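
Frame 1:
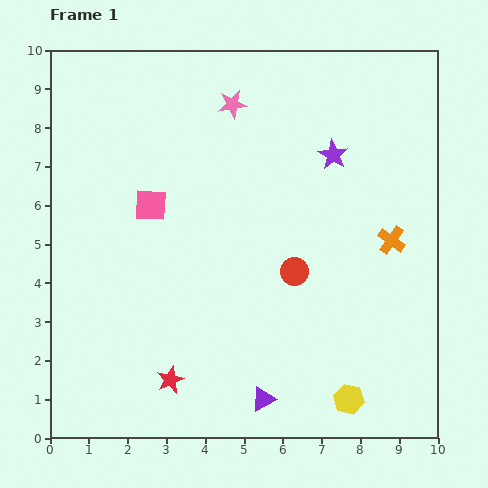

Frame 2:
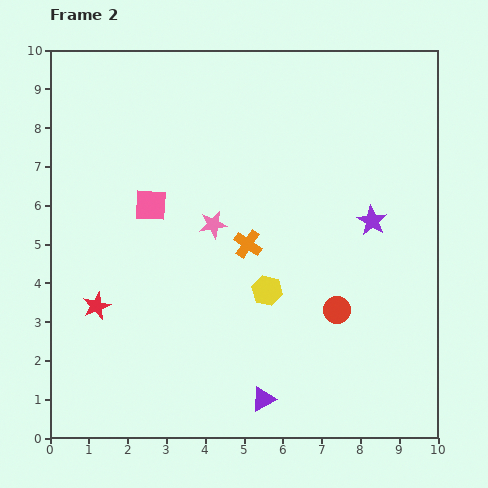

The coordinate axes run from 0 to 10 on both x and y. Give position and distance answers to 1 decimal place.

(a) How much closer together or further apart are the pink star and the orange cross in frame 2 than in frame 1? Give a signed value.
-4.4

Distance in frame 1: 5.4. Distance in frame 2: 1.0.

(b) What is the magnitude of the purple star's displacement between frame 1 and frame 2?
2.0

The purple star moved from (7.3, 7.3) to (8.3, 5.6), a distance of √(1.0² + 1.7²) ≈ 2.0.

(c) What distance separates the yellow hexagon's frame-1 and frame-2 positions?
3.5

The yellow hexagon moved from (7.7, 1.0) to (5.6, 3.8), a distance of √(2.1² + 2.8²) ≈ 3.5.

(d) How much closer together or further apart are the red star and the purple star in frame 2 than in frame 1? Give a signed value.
+0.2

Distance in frame 1: 7.2. Distance in frame 2: 7.4.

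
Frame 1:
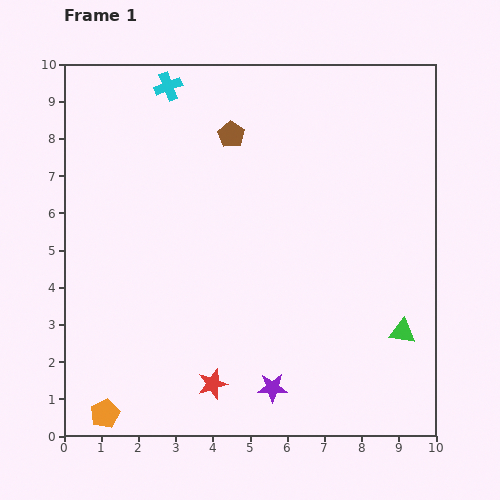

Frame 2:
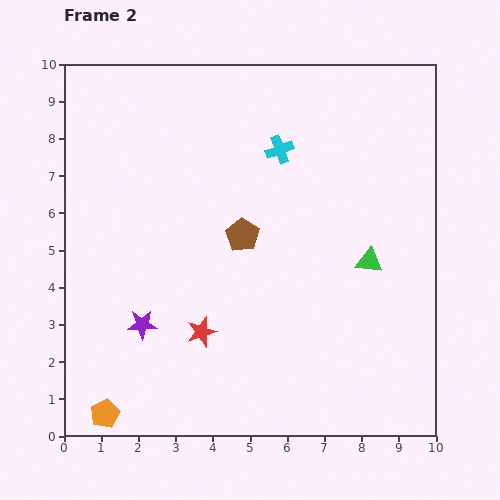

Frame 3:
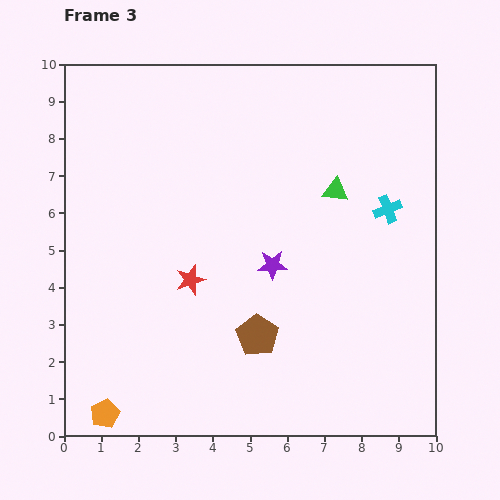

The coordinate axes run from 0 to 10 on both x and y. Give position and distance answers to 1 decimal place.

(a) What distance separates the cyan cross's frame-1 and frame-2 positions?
3.4

The cyan cross moved from (2.8, 9.4) to (5.8, 7.7), a distance of √(3.0² + 1.7²) ≈ 3.4.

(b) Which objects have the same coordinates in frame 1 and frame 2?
the orange pentagon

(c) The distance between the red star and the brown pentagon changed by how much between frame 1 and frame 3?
-4.4

Distance in frame 1: 6.7. Distance in frame 3: 2.3.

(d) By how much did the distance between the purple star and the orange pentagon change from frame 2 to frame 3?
+3.4

Distance in frame 2: 2.6. Distance in frame 3: 6.0.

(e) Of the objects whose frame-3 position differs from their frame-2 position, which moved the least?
the red star

(moved 1.4)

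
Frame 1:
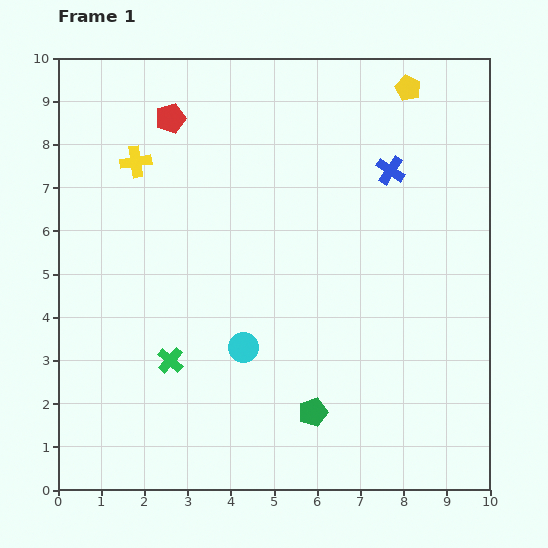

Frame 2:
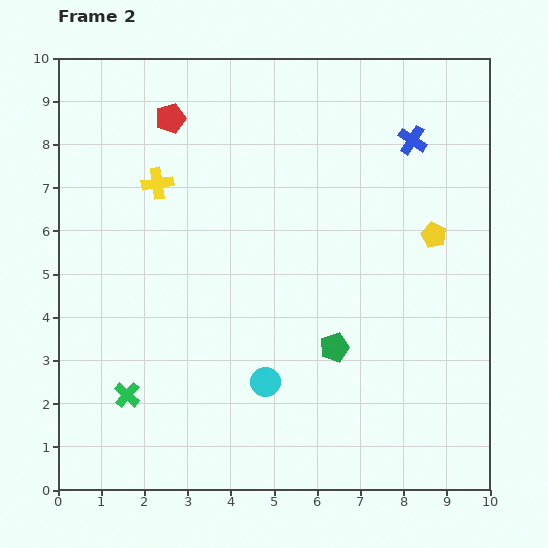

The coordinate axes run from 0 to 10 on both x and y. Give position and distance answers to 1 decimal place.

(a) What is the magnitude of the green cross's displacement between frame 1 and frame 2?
1.3

The green cross moved from (2.6, 3.0) to (1.6, 2.2), a distance of √(1.0² + 0.8²) ≈ 1.3.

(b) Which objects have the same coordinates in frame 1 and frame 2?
the red pentagon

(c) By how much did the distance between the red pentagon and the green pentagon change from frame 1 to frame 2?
-1.1

Distance in frame 1: 7.6. Distance in frame 2: 6.5.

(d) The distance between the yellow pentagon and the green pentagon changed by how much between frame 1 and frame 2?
-4.3

Distance in frame 1: 7.8. Distance in frame 2: 3.5.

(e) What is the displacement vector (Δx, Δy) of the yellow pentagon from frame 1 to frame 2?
(0.6, -3.4)

The yellow pentagon was at (8.1, 9.3) in frame 1 and (8.7, 5.9) in frame 2.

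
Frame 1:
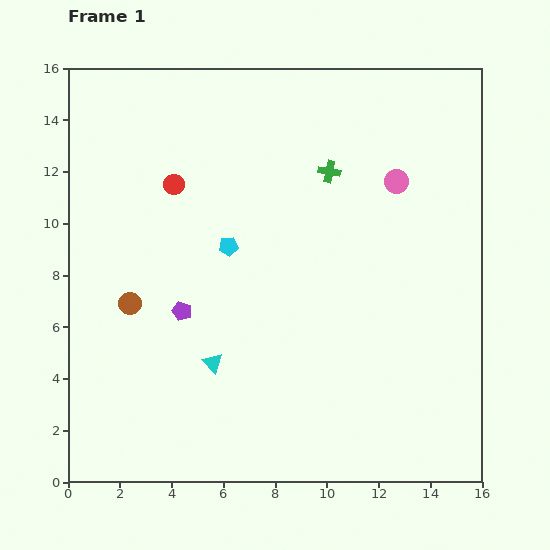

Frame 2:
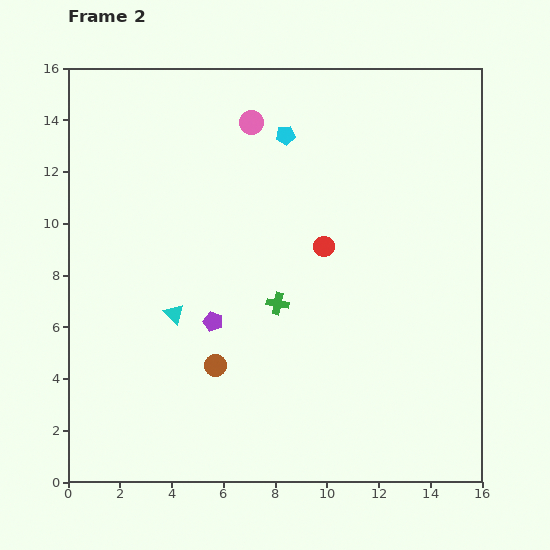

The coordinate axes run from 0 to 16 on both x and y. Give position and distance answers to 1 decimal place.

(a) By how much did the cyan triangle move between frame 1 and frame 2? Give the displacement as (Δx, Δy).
(-1.5, 1.9)

The cyan triangle was at (5.6, 4.6) in frame 1 and (4.1, 6.5) in frame 2.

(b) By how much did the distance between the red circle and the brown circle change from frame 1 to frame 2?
+1.3

Distance in frame 1: 4.9. Distance in frame 2: 6.2.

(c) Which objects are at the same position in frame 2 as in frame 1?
none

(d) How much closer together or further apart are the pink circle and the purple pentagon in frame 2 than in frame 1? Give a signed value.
-1.9

Distance in frame 1: 9.7. Distance in frame 2: 7.8.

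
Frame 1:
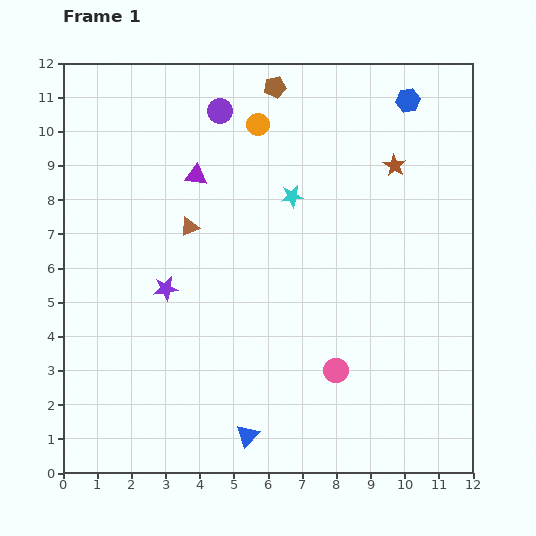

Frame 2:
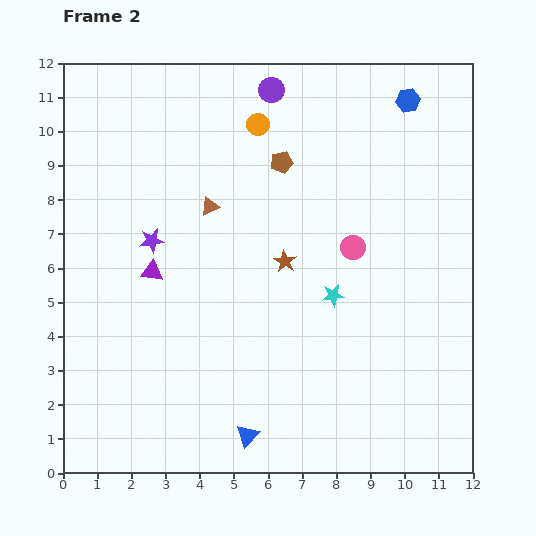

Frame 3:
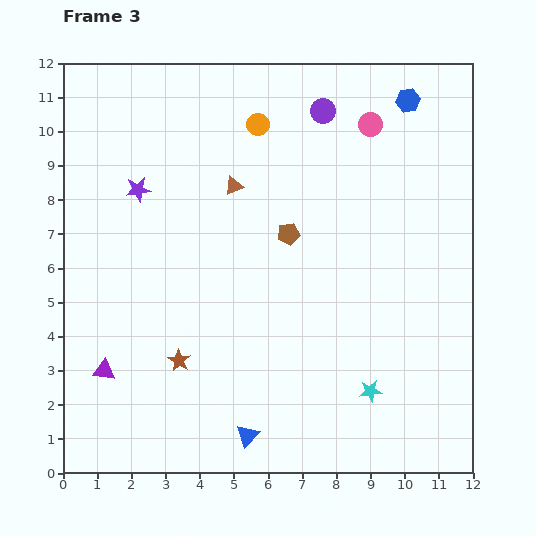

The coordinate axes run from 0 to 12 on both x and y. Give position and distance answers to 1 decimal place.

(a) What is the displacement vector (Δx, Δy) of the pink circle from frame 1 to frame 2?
(0.5, 3.6)

The pink circle was at (8.0, 3.0) in frame 1 and (8.5, 6.6) in frame 2.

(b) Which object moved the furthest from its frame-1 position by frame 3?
the brown star

(moved 8.5; next 7.3)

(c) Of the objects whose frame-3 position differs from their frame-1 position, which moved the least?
the brown triangle

(moved 1.8)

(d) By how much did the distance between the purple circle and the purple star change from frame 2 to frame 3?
+0.3

Distance in frame 2: 5.6. Distance in frame 3: 5.9.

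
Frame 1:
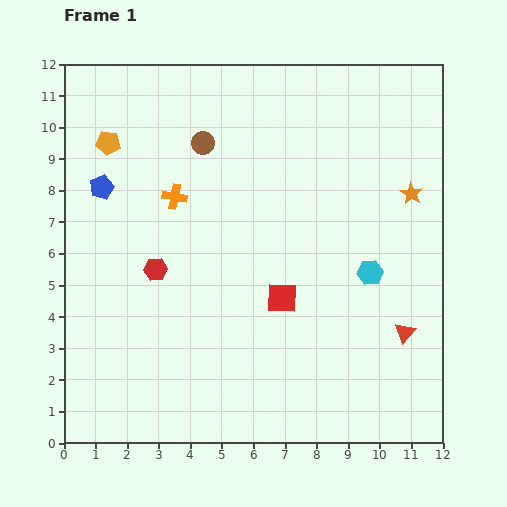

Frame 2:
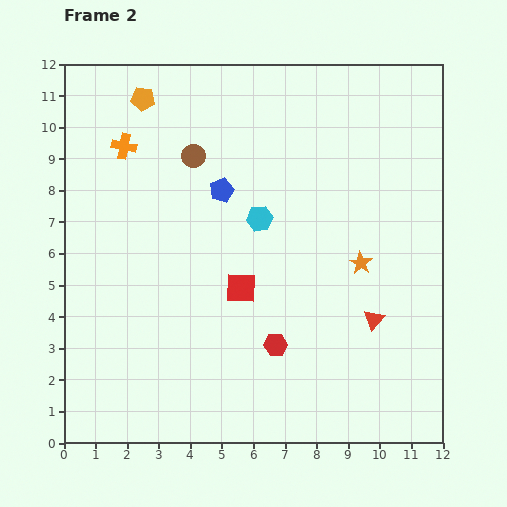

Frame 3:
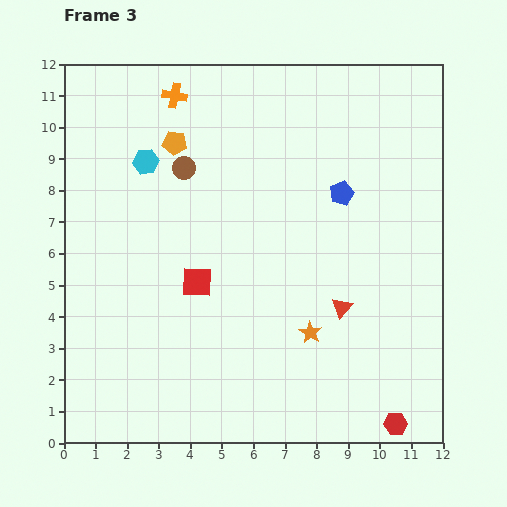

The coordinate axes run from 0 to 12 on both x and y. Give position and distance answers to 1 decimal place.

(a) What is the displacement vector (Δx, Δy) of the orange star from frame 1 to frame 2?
(-1.6, -2.2)

The orange star was at (11.0, 7.9) in frame 1 and (9.4, 5.7) in frame 2.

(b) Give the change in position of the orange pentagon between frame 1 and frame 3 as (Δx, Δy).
(2.1, 0.0)

The orange pentagon was at (1.4, 9.5) in frame 1 and (3.5, 9.5) in frame 3.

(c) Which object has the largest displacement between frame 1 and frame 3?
the red hexagon

(moved 9.0; next 7.9)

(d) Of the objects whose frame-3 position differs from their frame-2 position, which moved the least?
the brown circle

(moved 0.5)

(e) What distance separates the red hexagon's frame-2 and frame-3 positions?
4.5

The red hexagon moved from (6.7, 3.1) to (10.5, 0.6), a distance of √(3.8² + 2.5²) ≈ 4.5.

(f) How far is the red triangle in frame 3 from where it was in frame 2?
1.1

The red triangle moved from (9.8, 3.9) to (8.8, 4.3), a distance of √(1.0² + 0.4²) ≈ 1.1.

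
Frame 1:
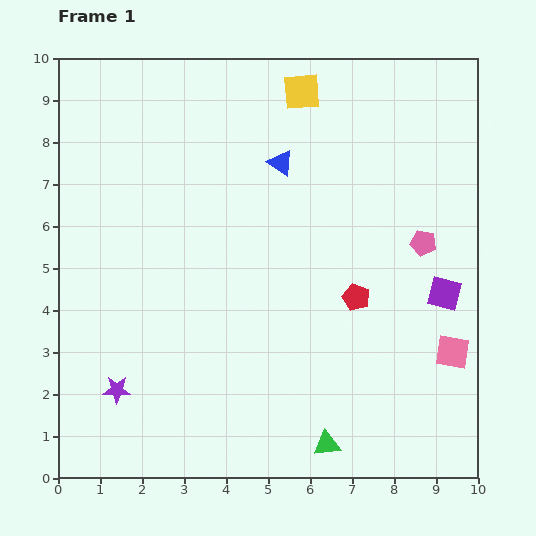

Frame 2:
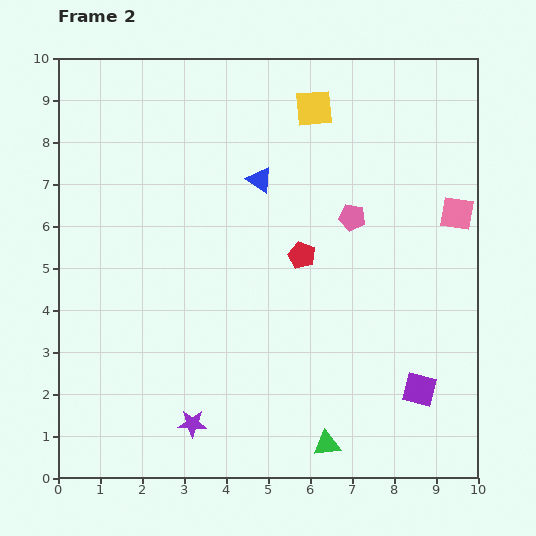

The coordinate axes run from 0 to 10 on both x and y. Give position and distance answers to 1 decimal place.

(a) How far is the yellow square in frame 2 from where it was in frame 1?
0.5

The yellow square moved from (5.8, 9.2) to (6.1, 8.8), a distance of √(0.3² + 0.4²) ≈ 0.5.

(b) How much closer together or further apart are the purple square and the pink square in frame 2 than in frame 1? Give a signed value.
+2.9

Distance in frame 1: 1.4. Distance in frame 2: 4.3.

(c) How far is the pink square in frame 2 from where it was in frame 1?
3.3

The pink square moved from (9.4, 3.0) to (9.5, 6.3), a distance of √(0.1² + 3.3²) ≈ 3.3.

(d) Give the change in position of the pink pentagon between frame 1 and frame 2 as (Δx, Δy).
(-1.7, 0.6)

The pink pentagon was at (8.7, 5.6) in frame 1 and (7.0, 6.2) in frame 2.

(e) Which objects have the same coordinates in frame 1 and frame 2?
the green triangle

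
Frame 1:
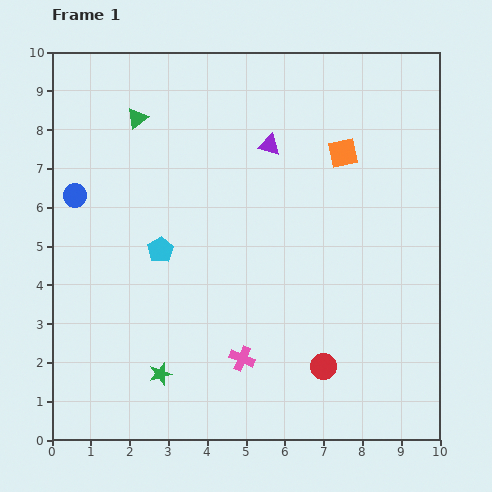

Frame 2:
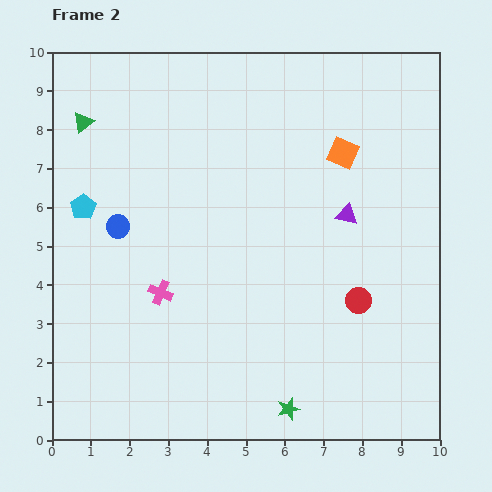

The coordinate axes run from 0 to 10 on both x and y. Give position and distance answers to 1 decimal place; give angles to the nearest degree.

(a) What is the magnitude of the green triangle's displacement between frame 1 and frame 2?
1.4

The green triangle moved from (2.2, 8.3) to (0.8, 8.2), a distance of √(1.4² + 0.1²) ≈ 1.4.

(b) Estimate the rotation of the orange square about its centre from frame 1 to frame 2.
37° clockwise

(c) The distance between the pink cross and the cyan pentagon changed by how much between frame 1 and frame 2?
-0.5

Distance in frame 1: 3.5. Distance in frame 2: 3.0.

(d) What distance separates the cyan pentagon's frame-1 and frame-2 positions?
2.3

The cyan pentagon moved from (2.8, 4.9) to (0.8, 6.0), a distance of √(2.0² + 1.1²) ≈ 2.3.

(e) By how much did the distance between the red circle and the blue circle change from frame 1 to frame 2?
-1.3

Distance in frame 1: 7.8. Distance in frame 2: 6.5.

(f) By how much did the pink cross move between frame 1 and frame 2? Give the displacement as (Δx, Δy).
(-2.1, 1.7)

The pink cross was at (4.9, 2.1) in frame 1 and (2.8, 3.8) in frame 2.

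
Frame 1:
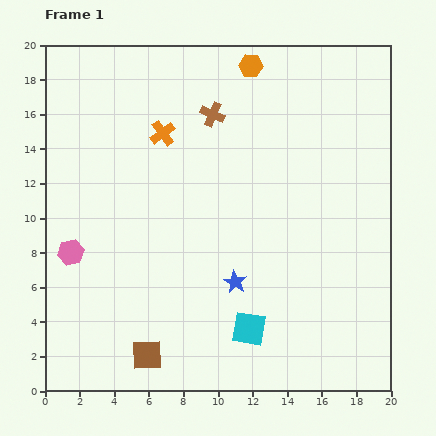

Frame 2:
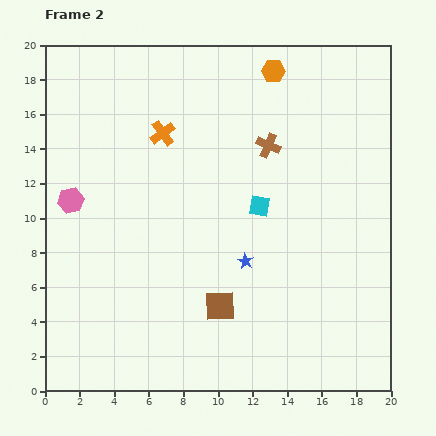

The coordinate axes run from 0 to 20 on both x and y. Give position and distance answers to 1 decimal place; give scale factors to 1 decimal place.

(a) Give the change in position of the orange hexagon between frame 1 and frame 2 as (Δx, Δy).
(1.3, -0.3)

The orange hexagon was at (11.9, 18.8) in frame 1 and (13.2, 18.5) in frame 2.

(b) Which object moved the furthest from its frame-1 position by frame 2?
the cyan square

(moved 7.1; next 5.0)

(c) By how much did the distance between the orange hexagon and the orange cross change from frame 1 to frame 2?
+0.9

Distance in frame 1: 6.4. Distance in frame 2: 7.3.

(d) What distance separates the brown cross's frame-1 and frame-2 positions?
3.7

The brown cross moved from (9.7, 16.0) to (12.9, 14.2), a distance of √(3.2² + 1.8²) ≈ 3.7.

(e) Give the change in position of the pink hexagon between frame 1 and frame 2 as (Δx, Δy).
(0.0, 3.0)

The pink hexagon was at (1.5, 8.0) in frame 1 and (1.5, 11.0) in frame 2.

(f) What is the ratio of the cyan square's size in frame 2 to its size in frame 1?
0.6×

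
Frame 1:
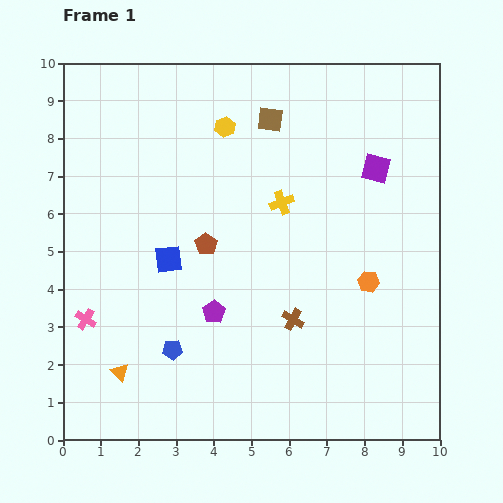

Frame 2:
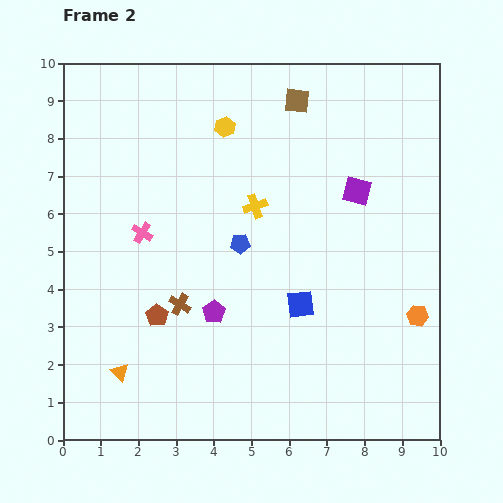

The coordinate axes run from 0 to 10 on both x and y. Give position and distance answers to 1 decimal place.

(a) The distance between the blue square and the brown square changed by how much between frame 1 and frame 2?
+0.8

Distance in frame 1: 4.6. Distance in frame 2: 5.4.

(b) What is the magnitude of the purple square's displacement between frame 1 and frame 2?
0.8

The purple square moved from (8.3, 7.2) to (7.8, 6.6), a distance of √(0.5² + 0.6²) ≈ 0.8.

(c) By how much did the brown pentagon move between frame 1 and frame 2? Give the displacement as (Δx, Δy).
(-1.3, -1.9)

The brown pentagon was at (3.8, 5.2) in frame 1 and (2.5, 3.3) in frame 2.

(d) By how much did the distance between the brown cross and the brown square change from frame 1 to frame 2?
+0.9

Distance in frame 1: 5.3. Distance in frame 2: 6.2.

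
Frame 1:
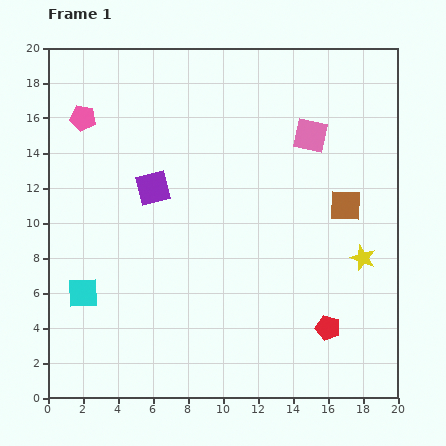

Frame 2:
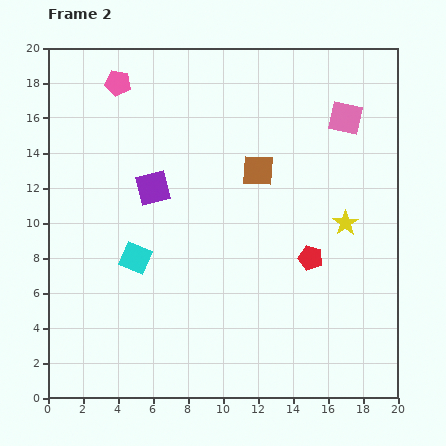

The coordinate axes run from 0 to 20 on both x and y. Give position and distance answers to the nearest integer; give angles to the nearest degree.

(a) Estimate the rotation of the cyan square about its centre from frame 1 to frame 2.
24° clockwise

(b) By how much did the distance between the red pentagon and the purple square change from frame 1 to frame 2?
-3

Distance in frame 1: 13. Distance in frame 2: 10.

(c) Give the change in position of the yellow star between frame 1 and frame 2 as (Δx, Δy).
(-1, 2)

The yellow star was at (18, 8) in frame 1 and (17, 10) in frame 2.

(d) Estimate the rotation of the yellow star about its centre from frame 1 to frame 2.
17° clockwise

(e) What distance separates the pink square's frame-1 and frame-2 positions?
2

The pink square moved from (15, 15) to (17, 16), a distance of √(2² + 1²) ≈ 2.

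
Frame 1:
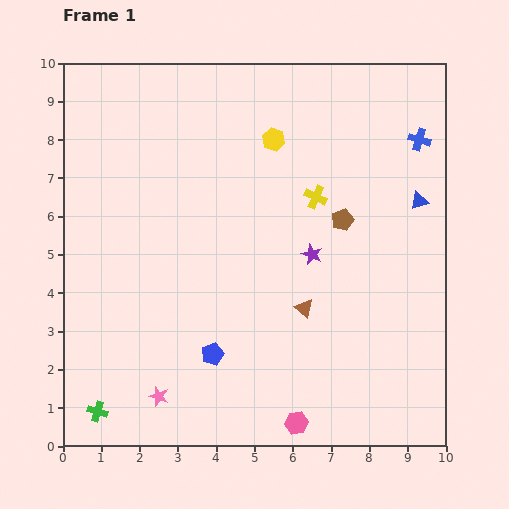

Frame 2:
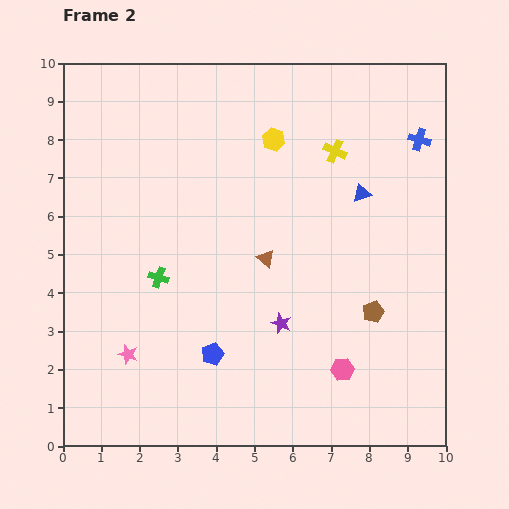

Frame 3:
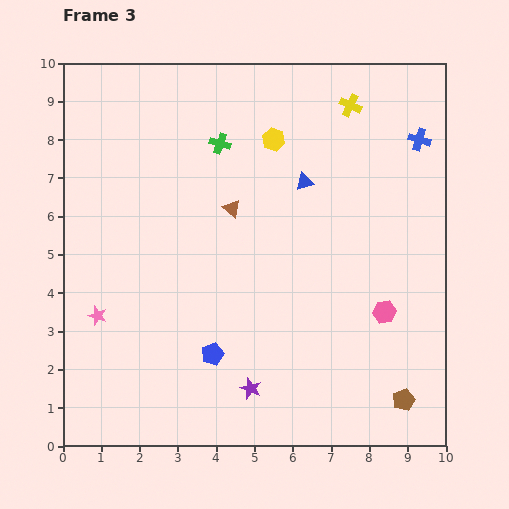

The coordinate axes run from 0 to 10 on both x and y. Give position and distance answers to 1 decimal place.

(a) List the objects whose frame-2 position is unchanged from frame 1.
the blue pentagon, the blue cross, the yellow hexagon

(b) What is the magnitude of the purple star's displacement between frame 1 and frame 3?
3.8

The purple star moved from (6.5, 5.0) to (4.9, 1.5), a distance of √(1.6² + 3.5²) ≈ 3.8.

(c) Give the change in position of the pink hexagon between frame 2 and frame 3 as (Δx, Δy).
(1.1, 1.5)

The pink hexagon was at (7.3, 2.0) in frame 2 and (8.4, 3.5) in frame 3.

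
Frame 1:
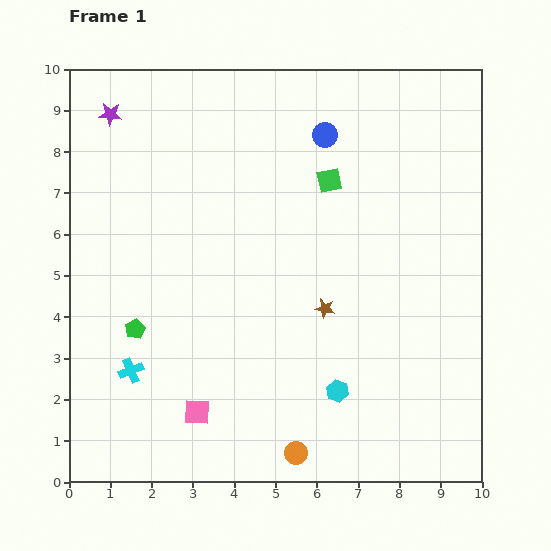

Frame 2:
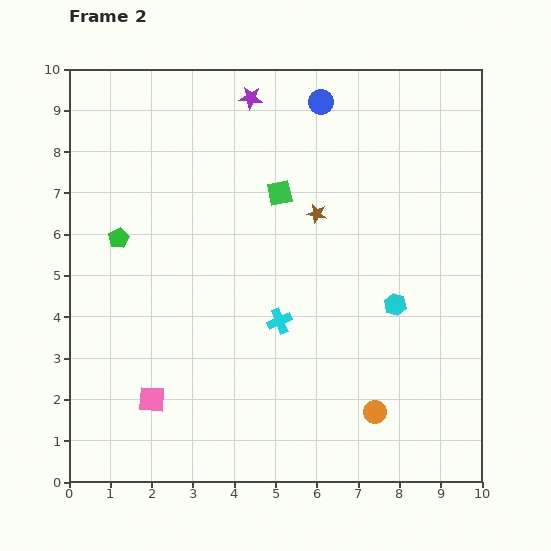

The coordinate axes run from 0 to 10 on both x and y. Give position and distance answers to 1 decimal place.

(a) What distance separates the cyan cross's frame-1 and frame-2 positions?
3.8

The cyan cross moved from (1.5, 2.7) to (5.1, 3.9), a distance of √(3.6² + 1.2²) ≈ 3.8.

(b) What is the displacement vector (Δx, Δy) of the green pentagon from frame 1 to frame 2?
(-0.4, 2.2)

The green pentagon was at (1.6, 3.7) in frame 1 and (1.2, 5.9) in frame 2.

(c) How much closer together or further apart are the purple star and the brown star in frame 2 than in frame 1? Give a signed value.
-3.8

Distance in frame 1: 7.0. Distance in frame 2: 3.2.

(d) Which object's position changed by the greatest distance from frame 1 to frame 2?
the cyan cross

(moved 3.8; next 3.4)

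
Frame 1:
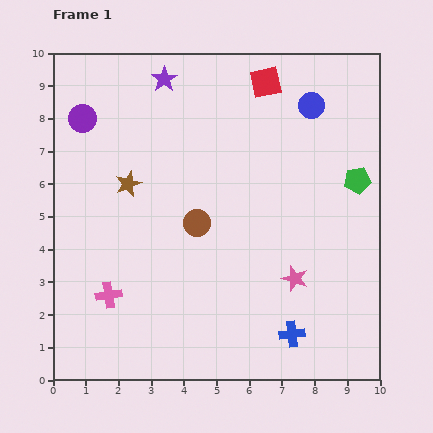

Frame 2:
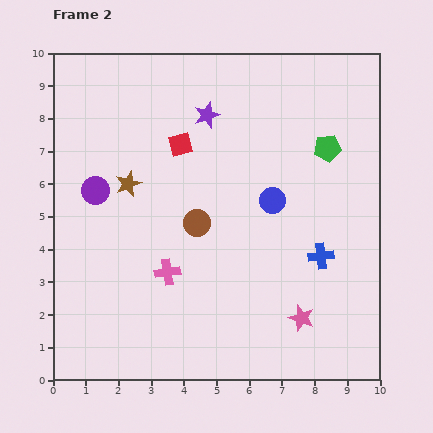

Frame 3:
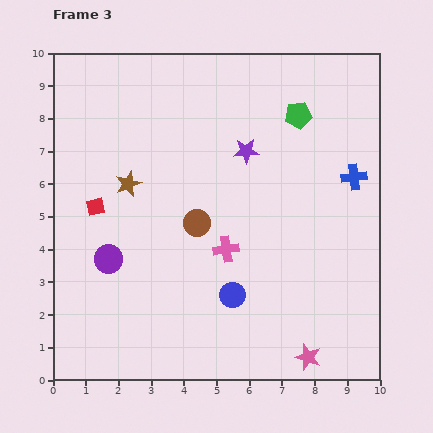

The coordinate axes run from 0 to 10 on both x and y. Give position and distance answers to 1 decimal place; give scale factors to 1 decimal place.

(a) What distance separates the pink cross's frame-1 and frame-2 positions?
1.9

The pink cross moved from (1.7, 2.6) to (3.5, 3.3), a distance of √(1.8² + 0.7²) ≈ 1.9.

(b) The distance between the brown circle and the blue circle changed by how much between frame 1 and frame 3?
-2.5

Distance in frame 1: 5.0. Distance in frame 3: 2.5.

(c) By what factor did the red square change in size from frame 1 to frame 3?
0.6×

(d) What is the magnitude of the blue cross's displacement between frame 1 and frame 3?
5.2

The blue cross moved from (7.3, 1.4) to (9.2, 6.2), a distance of √(1.9² + 4.8²) ≈ 5.2.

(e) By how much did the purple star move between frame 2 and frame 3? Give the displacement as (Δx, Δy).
(1.2, -1.1)

The purple star was at (4.7, 8.1) in frame 2 and (5.9, 7.0) in frame 3.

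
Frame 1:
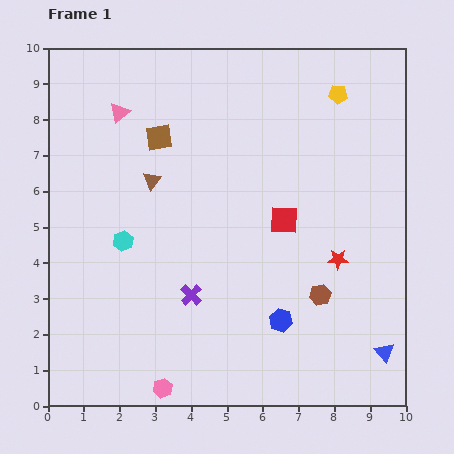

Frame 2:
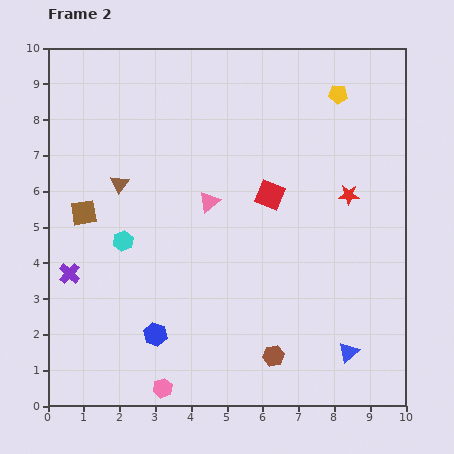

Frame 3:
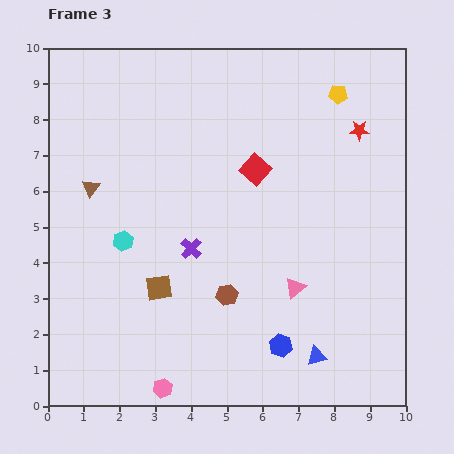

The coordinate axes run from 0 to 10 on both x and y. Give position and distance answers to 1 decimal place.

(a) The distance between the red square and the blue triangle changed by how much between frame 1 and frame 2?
+0.3

Distance in frame 1: 4.6. Distance in frame 2: 4.9.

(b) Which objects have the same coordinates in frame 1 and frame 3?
the yellow pentagon, the cyan hexagon, the pink hexagon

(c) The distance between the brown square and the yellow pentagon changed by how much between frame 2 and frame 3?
-0.4

Distance in frame 2: 7.8. Distance in frame 3: 7.4.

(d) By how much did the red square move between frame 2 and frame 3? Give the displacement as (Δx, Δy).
(-0.4, 0.7)

The red square was at (6.2, 5.9) in frame 2 and (5.8, 6.6) in frame 3.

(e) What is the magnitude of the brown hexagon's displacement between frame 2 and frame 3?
2.1

The brown hexagon moved from (6.3, 1.4) to (5.0, 3.1), a distance of √(1.3² + 1.7²) ≈ 2.1.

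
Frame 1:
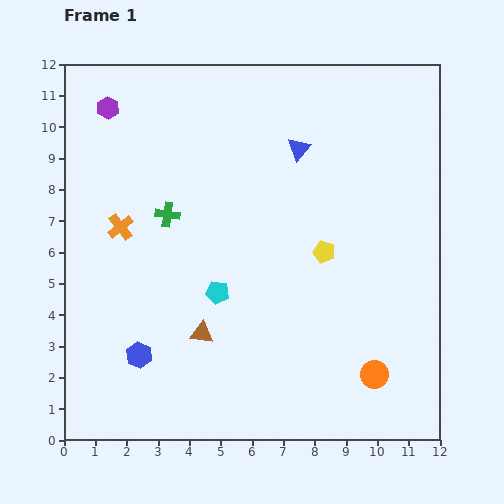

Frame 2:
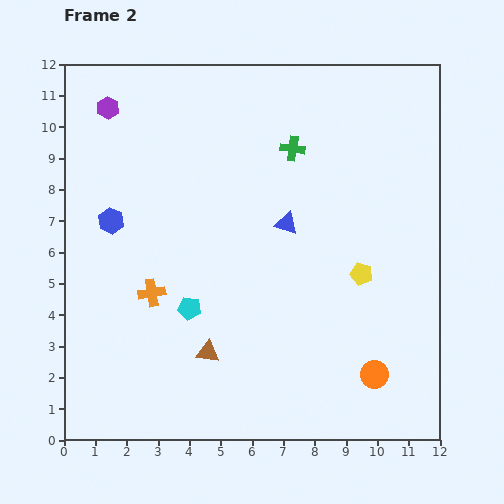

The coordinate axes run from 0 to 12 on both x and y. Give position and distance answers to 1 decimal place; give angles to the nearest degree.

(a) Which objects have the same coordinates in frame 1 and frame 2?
the purple hexagon, the orange circle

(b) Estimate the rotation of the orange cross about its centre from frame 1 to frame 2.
28° clockwise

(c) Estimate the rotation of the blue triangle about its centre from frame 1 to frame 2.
54° counter-clockwise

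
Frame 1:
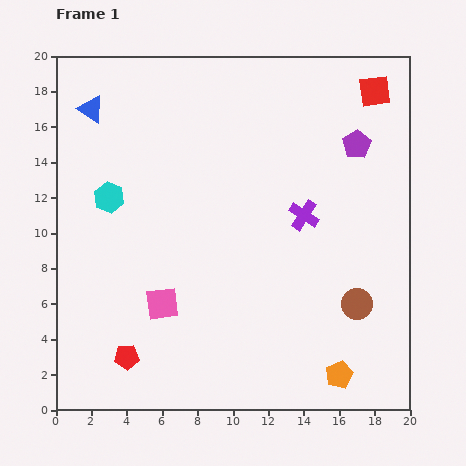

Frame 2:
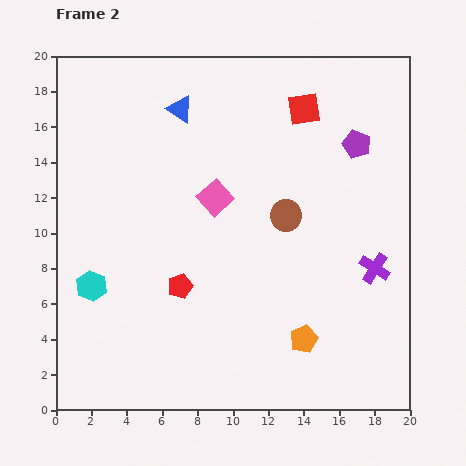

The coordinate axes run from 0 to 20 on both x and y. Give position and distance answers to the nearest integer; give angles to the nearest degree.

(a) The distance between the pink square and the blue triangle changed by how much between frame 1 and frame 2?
-7

Distance in frame 1: 12. Distance in frame 2: 5.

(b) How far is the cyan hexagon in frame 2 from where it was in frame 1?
5

The cyan hexagon moved from (3, 12) to (2, 7), a distance of √(1² + 5²) ≈ 5.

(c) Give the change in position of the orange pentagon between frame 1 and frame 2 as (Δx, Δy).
(-2, 2)

The orange pentagon was at (16, 2) in frame 1 and (14, 4) in frame 2.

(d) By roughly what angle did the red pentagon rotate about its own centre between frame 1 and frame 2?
17° counter-clockwise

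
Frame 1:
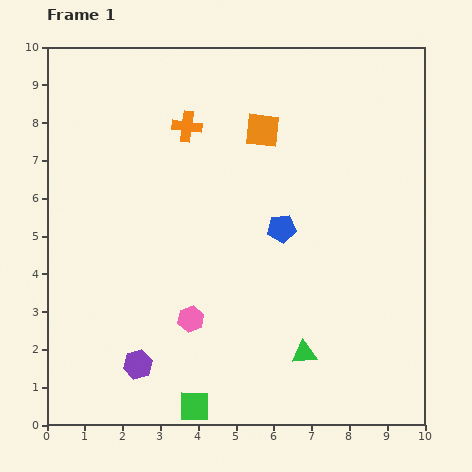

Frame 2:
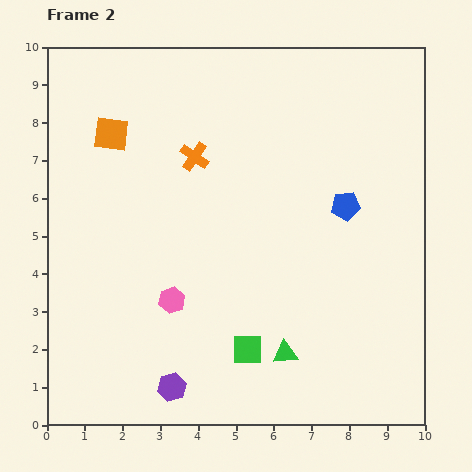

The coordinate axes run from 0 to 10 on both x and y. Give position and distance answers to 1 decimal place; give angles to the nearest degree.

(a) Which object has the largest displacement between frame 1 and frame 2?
the orange square

(moved 4.0; next 2.1)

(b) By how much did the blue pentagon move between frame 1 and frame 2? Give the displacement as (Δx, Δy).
(1.7, 0.6)

The blue pentagon was at (6.2, 5.2) in frame 1 and (7.9, 5.8) in frame 2.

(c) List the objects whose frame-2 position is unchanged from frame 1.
none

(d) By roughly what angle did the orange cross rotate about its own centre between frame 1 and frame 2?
26° clockwise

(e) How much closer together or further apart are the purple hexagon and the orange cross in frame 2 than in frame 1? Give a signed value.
-0.3

Distance in frame 1: 6.4. Distance in frame 2: 6.1.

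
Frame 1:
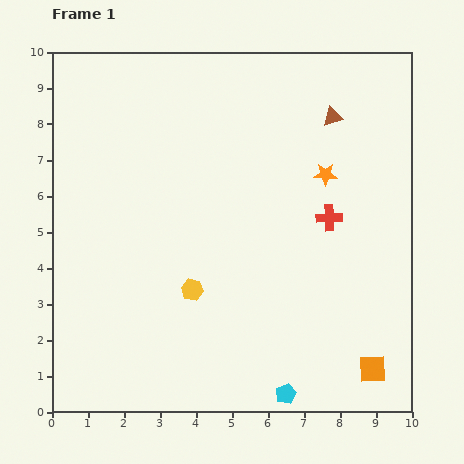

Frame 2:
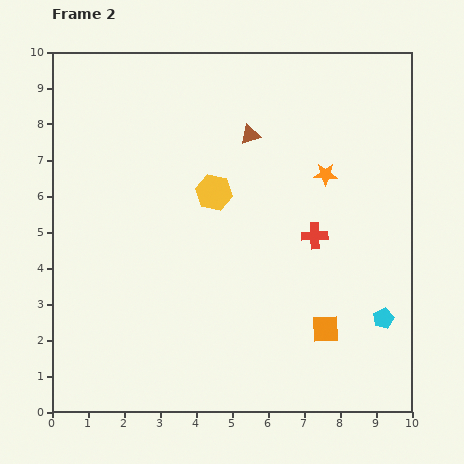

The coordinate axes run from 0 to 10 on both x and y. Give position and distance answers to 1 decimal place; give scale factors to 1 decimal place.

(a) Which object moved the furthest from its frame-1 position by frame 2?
the cyan pentagon

(moved 3.4; next 2.8)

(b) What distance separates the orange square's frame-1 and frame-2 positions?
1.7

The orange square moved from (8.9, 1.2) to (7.6, 2.3), a distance of √(1.3² + 1.1²) ≈ 1.7.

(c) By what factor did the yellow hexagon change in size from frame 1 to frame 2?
1.7×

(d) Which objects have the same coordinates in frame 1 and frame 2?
the orange star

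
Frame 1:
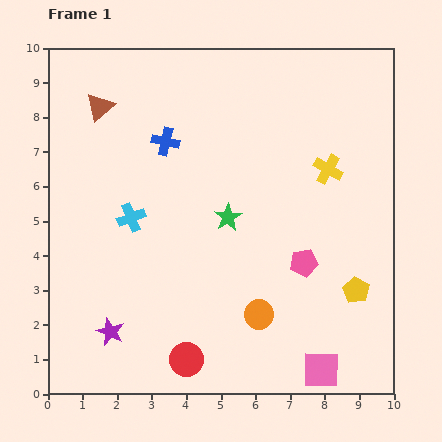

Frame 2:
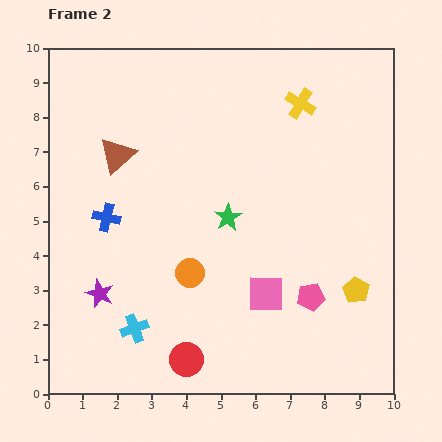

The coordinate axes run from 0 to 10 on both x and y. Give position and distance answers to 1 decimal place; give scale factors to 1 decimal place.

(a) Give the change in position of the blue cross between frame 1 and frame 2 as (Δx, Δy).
(-1.7, -2.2)

The blue cross was at (3.4, 7.3) in frame 1 and (1.7, 5.1) in frame 2.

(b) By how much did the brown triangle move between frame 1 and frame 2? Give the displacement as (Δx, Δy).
(0.5, -1.4)

The brown triangle was at (1.5, 8.3) in frame 1 and (2.0, 6.9) in frame 2.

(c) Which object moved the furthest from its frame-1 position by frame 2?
the cyan cross

(moved 3.2; next 2.8)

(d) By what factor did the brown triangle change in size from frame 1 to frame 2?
1.3×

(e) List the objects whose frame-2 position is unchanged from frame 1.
the red circle, the green star, the yellow pentagon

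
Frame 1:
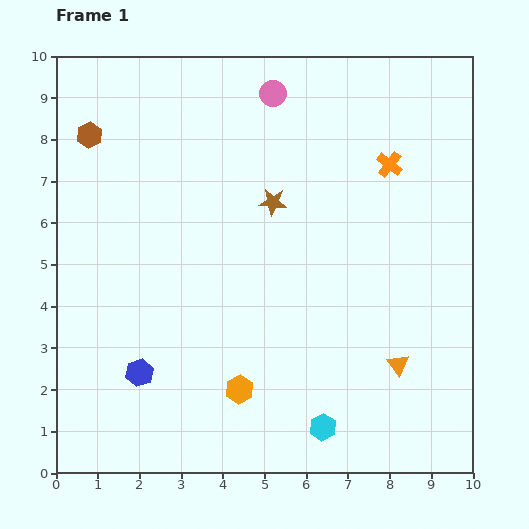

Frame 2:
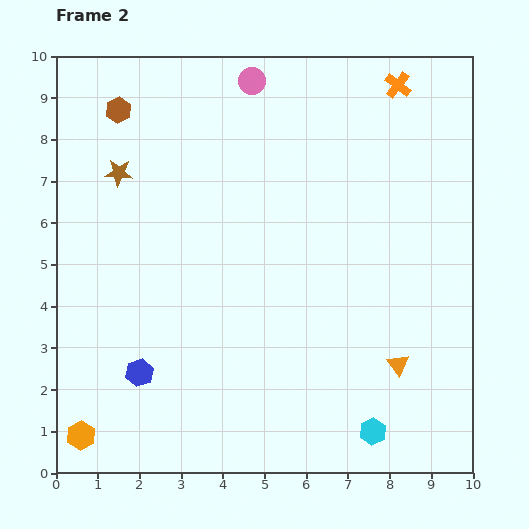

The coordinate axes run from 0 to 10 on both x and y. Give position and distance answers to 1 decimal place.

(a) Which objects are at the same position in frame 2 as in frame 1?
the orange triangle, the blue hexagon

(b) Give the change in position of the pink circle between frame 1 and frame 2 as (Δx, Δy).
(-0.5, 0.3)

The pink circle was at (5.2, 9.1) in frame 1 and (4.7, 9.4) in frame 2.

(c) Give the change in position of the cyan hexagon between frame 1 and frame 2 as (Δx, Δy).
(1.2, -0.1)

The cyan hexagon was at (6.4, 1.1) in frame 1 and (7.6, 1.0) in frame 2.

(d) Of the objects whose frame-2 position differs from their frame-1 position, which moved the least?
the pink circle

(moved 0.6)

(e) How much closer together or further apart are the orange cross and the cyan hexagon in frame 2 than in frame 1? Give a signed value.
+1.8

Distance in frame 1: 6.5. Distance in frame 2: 8.3.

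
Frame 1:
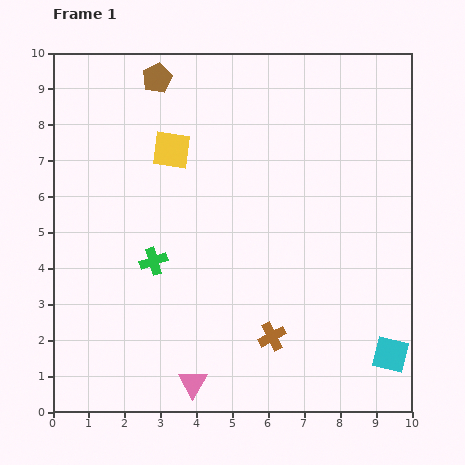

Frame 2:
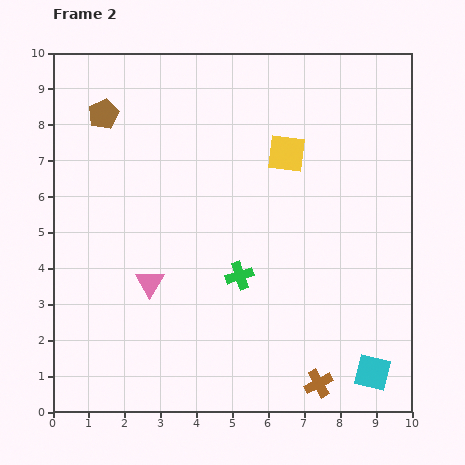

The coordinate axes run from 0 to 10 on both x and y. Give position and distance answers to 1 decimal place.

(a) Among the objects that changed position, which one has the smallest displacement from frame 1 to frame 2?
the cyan square

(moved 0.7)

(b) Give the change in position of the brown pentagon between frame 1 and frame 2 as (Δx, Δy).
(-1.5, -1.0)

The brown pentagon was at (2.9, 9.3) in frame 1 and (1.4, 8.3) in frame 2.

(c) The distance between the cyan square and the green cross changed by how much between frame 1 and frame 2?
-2.5

Distance in frame 1: 7.1. Distance in frame 2: 4.6.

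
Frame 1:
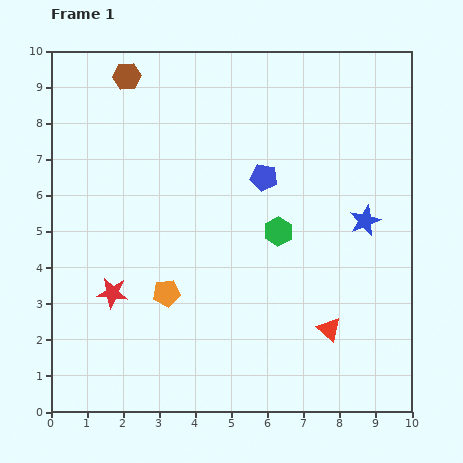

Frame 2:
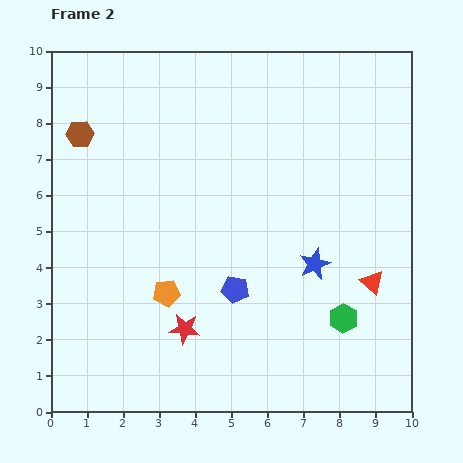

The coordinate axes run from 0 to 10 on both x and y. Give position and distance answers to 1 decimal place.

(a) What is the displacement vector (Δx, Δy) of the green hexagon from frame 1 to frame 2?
(1.8, -2.4)

The green hexagon was at (6.3, 5.0) in frame 1 and (8.1, 2.6) in frame 2.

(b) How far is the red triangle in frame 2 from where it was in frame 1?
1.8

The red triangle moved from (7.7, 2.3) to (8.9, 3.6), a distance of √(1.2² + 1.3²) ≈ 1.8.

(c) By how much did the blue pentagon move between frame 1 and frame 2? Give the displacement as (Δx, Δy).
(-0.8, -3.1)

The blue pentagon was at (5.9, 6.5) in frame 1 and (5.1, 3.4) in frame 2.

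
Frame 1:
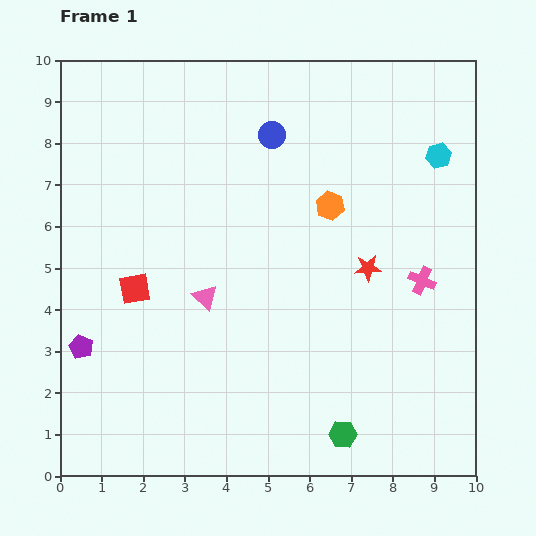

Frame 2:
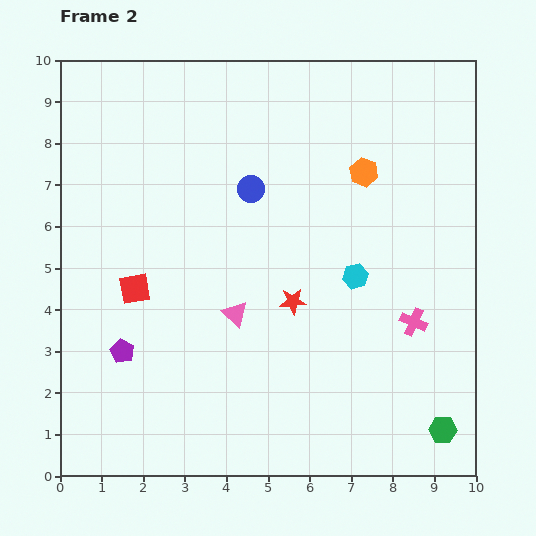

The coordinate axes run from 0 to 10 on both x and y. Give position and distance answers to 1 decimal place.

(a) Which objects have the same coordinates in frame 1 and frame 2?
the red square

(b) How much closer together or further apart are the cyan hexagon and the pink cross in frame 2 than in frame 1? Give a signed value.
-1.2

Distance in frame 1: 3.0. Distance in frame 2: 1.8.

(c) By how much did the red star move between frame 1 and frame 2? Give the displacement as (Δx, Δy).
(-1.8, -0.8)

The red star was at (7.4, 5.0) in frame 1 and (5.6, 4.2) in frame 2.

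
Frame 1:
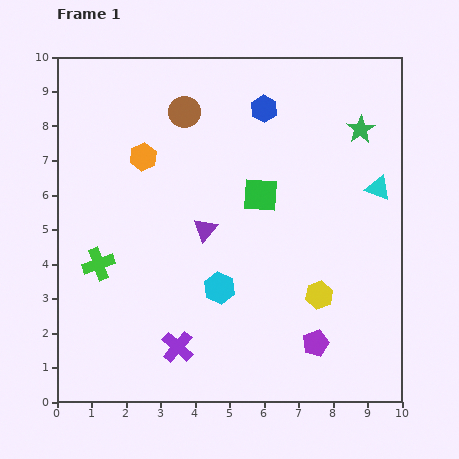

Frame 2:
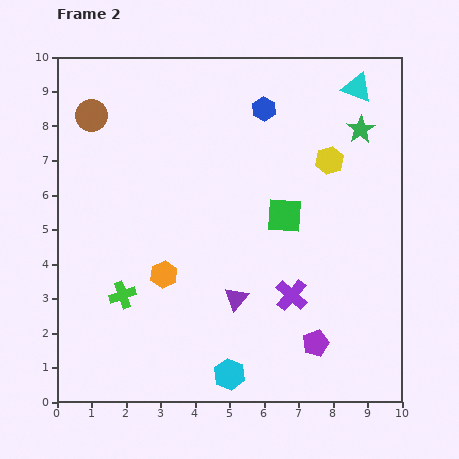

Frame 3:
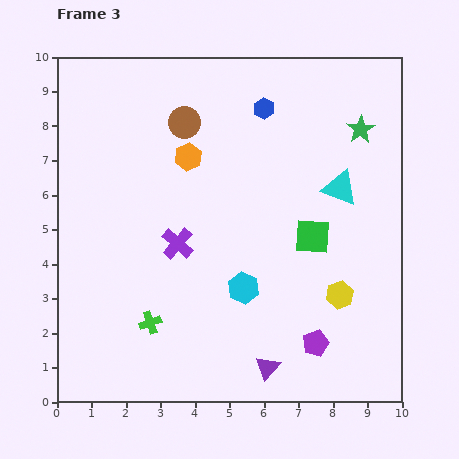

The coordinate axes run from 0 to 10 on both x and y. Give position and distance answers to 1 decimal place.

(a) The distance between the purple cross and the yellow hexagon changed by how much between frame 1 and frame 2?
-0.3

Distance in frame 1: 4.4. Distance in frame 2: 4.1.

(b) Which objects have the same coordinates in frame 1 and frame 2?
the purple pentagon, the green star, the blue hexagon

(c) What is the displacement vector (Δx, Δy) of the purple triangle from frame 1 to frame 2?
(0.9, -2.0)

The purple triangle was at (4.3, 5.0) in frame 1 and (5.2, 3.0) in frame 2.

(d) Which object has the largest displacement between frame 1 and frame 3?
the purple triangle

(moved 4.4; next 3.0)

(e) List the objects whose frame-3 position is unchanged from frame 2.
the purple pentagon, the green star, the blue hexagon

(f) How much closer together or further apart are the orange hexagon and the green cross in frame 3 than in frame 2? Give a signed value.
+3.6

Distance in frame 2: 1.3. Distance in frame 3: 4.9.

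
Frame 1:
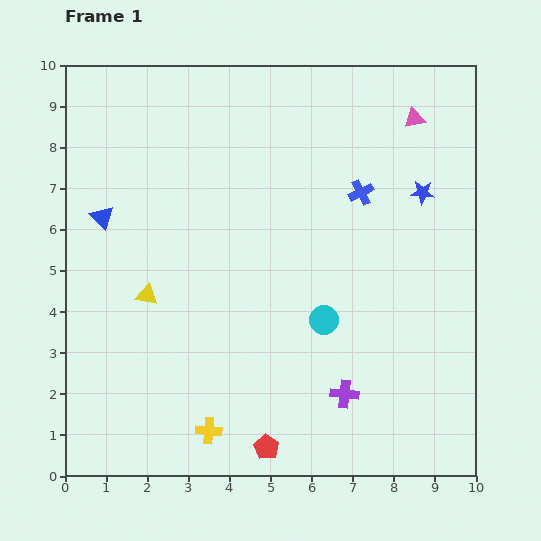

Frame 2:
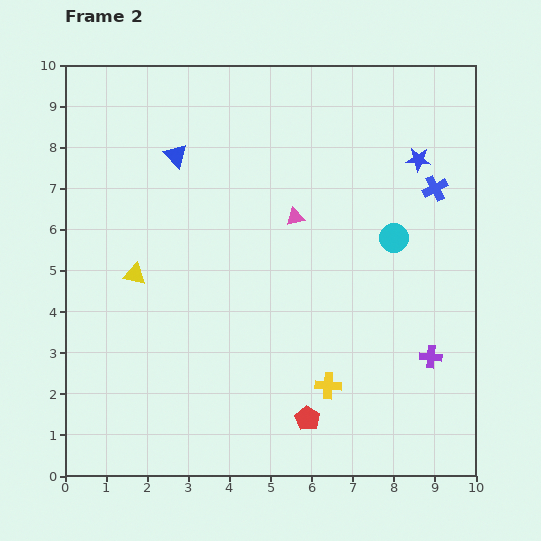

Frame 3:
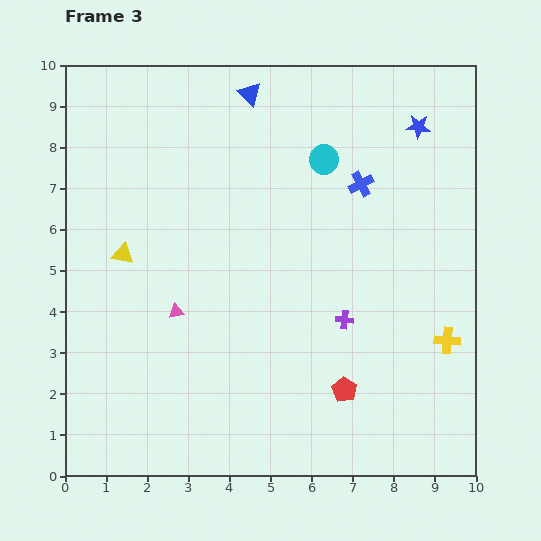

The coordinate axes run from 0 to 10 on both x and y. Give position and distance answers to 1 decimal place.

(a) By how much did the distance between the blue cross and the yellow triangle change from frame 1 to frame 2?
+1.8

Distance in frame 1: 5.8. Distance in frame 2: 7.6.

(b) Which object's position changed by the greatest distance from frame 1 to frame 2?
the pink triangle

(moved 3.8; next 3.1)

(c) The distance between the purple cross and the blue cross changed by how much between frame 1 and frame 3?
-1.6

Distance in frame 1: 4.9. Distance in frame 3: 3.3.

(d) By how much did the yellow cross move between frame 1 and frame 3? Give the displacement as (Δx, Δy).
(5.8, 2.2)

The yellow cross was at (3.5, 1.1) in frame 1 and (9.3, 3.3) in frame 3.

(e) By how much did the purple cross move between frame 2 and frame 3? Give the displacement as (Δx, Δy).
(-2.1, 0.9)

The purple cross was at (8.9, 2.9) in frame 2 and (6.8, 3.8) in frame 3.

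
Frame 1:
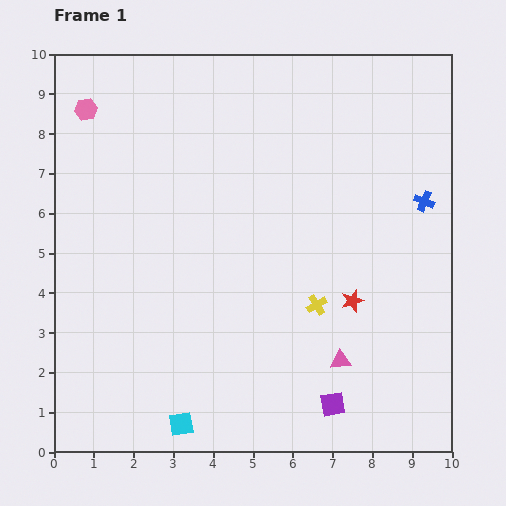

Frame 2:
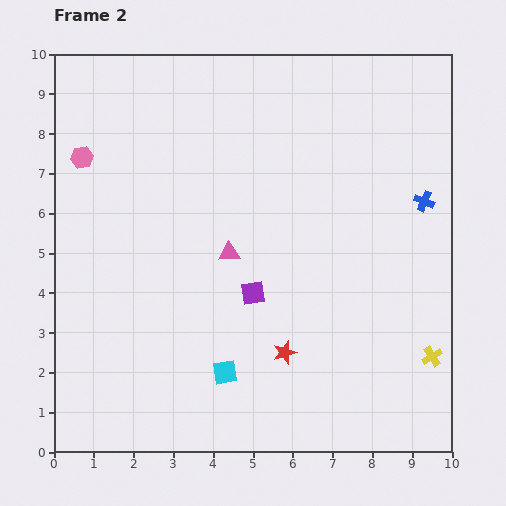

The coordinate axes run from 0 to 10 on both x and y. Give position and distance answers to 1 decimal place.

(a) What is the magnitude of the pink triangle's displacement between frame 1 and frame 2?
3.9

The pink triangle moved from (7.2, 2.3) to (4.4, 5.0), a distance of √(2.8² + 2.7²) ≈ 3.9.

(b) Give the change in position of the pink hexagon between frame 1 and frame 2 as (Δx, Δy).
(-0.1, -1.2)

The pink hexagon was at (0.8, 8.6) in frame 1 and (0.7, 7.4) in frame 2.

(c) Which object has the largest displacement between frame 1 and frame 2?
the pink triangle

(moved 3.9; next 3.4)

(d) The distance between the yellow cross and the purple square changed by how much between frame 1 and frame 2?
+2.3

Distance in frame 1: 2.5. Distance in frame 2: 4.8.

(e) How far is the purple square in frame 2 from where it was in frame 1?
3.4

The purple square moved from (7.0, 1.2) to (5.0, 4.0), a distance of √(2.0² + 2.8²) ≈ 3.4.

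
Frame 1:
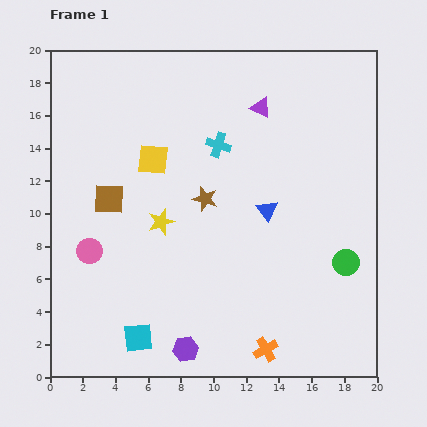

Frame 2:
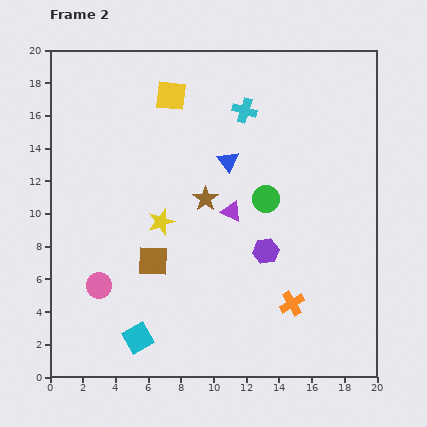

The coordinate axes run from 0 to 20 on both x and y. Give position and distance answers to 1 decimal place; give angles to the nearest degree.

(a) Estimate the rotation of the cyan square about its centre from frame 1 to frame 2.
23° counter-clockwise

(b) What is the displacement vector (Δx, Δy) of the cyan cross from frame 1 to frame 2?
(1.6, 2.1)

The cyan cross was at (10.3, 14.2) in frame 1 and (11.9, 16.3) in frame 2.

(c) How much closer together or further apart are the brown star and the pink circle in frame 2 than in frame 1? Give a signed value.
+0.6

Distance in frame 1: 7.8. Distance in frame 2: 8.4.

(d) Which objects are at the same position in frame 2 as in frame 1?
the yellow star, the cyan square, the brown star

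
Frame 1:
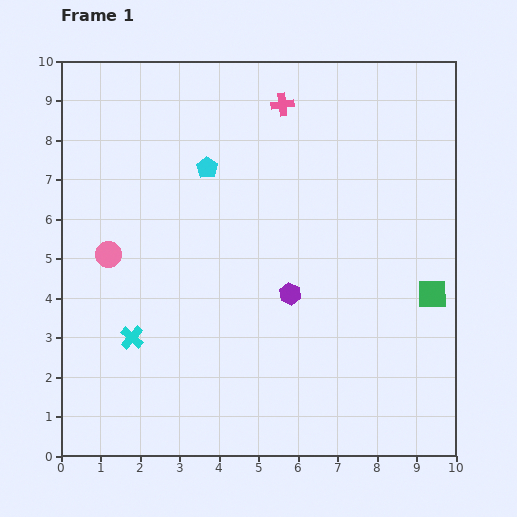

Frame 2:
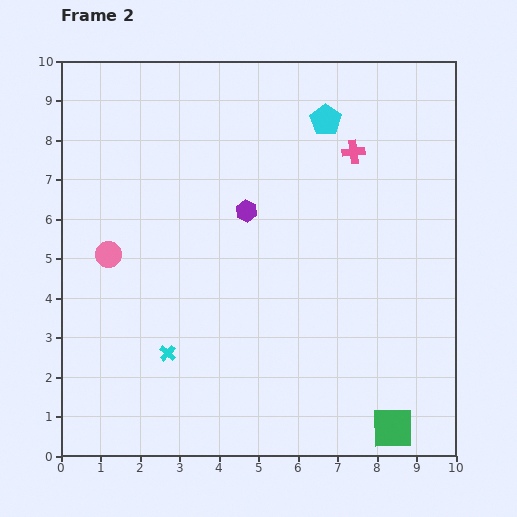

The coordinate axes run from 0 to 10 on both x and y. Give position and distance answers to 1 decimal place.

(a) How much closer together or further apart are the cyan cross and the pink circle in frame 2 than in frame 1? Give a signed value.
+0.7

Distance in frame 1: 2.2. Distance in frame 2: 2.9.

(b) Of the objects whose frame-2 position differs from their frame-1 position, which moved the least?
the cyan cross

(moved 1.0)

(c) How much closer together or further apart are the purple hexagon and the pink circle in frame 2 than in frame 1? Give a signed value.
-1.0

Distance in frame 1: 4.7. Distance in frame 2: 3.7.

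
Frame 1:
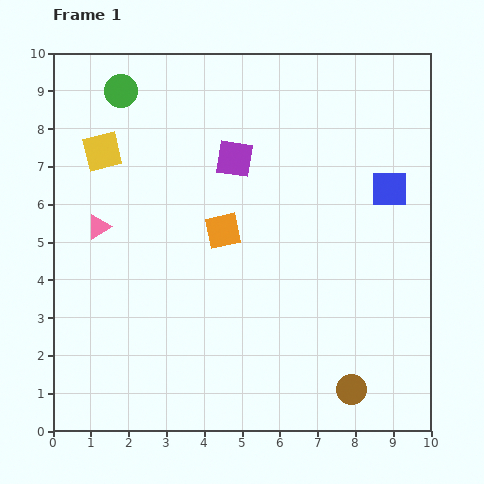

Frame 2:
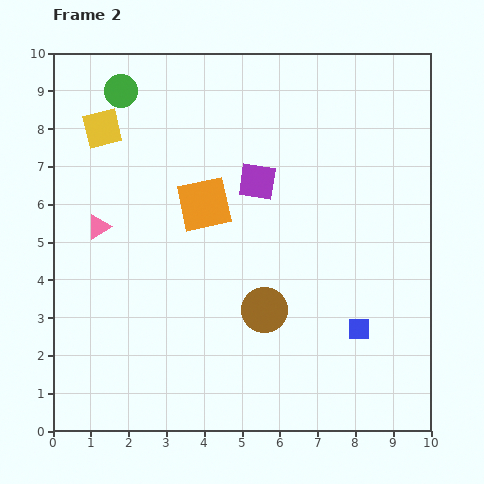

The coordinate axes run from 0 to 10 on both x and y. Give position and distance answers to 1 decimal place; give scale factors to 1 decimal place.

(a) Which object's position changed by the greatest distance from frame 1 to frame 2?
the blue square

(moved 3.8; next 3.1)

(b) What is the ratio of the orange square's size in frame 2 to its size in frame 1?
1.5×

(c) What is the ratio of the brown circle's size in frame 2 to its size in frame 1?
1.5×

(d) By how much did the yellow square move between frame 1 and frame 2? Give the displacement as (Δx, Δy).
(0.0, 0.6)

The yellow square was at (1.3, 7.4) in frame 1 and (1.3, 8.0) in frame 2.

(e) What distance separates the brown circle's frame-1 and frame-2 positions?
3.1

The brown circle moved from (7.9, 1.1) to (5.6, 3.2), a distance of √(2.3² + 2.1²) ≈ 3.1.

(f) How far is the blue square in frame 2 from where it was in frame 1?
3.8

The blue square moved from (8.9, 6.4) to (8.1, 2.7), a distance of √(0.8² + 3.7²) ≈ 3.8.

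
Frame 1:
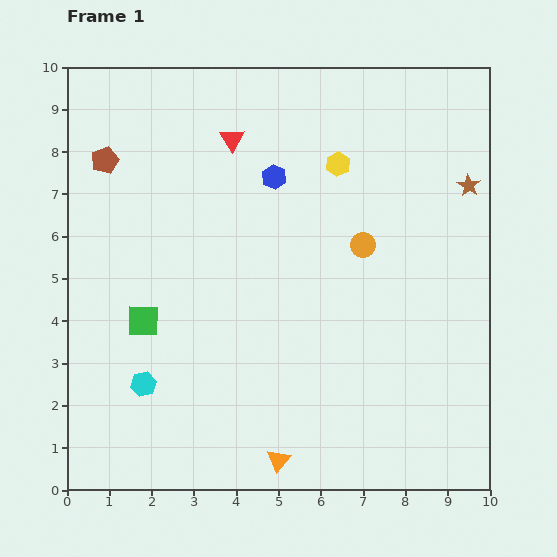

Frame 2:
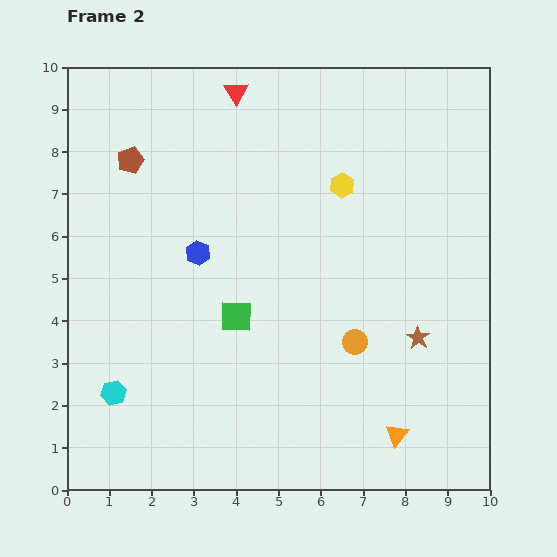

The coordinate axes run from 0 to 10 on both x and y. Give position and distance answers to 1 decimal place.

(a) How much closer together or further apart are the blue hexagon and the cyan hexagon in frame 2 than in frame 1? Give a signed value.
-1.9

Distance in frame 1: 5.8. Distance in frame 2: 3.9.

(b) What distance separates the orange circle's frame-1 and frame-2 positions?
2.3

The orange circle moved from (7.0, 5.8) to (6.8, 3.5), a distance of √(0.2² + 2.3²) ≈ 2.3.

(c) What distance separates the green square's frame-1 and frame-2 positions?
2.2

The green square moved from (1.8, 4.0) to (4.0, 4.1), a distance of √(2.2² + 0.1²) ≈ 2.2.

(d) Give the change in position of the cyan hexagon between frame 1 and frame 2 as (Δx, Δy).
(-0.7, -0.2)

The cyan hexagon was at (1.8, 2.5) in frame 1 and (1.1, 2.3) in frame 2.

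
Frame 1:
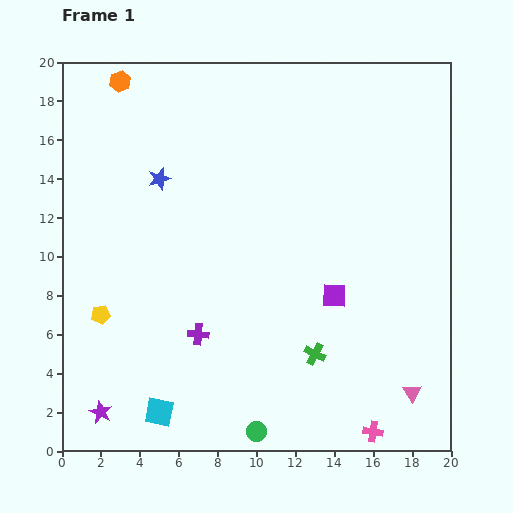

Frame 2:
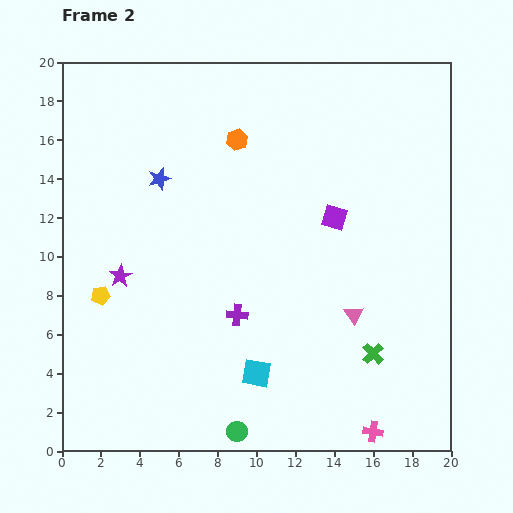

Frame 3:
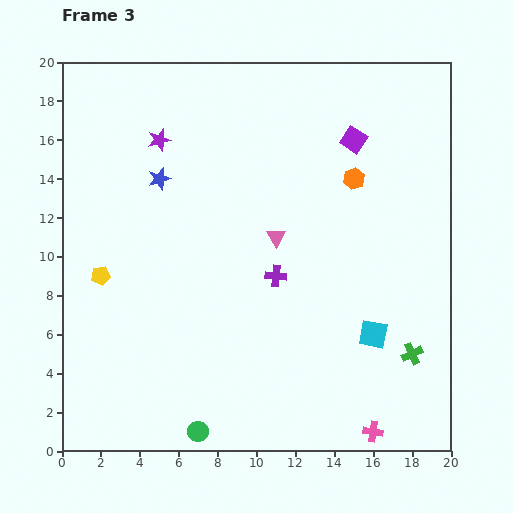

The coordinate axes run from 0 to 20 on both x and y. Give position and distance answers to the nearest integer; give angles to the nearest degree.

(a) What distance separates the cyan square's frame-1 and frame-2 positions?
5

The cyan square moved from (5, 2) to (10, 4), a distance of √(5² + 2²) ≈ 5.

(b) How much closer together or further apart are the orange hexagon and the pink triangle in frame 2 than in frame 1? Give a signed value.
-11

Distance in frame 1: 22. Distance in frame 2: 11.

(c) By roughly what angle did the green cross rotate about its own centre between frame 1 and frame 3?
37° clockwise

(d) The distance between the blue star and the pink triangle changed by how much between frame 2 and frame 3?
-5

Distance in frame 2: 12. Distance in frame 3: 7.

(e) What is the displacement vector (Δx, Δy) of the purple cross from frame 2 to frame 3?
(2, 2)

The purple cross was at (9, 7) in frame 2 and (11, 9) in frame 3.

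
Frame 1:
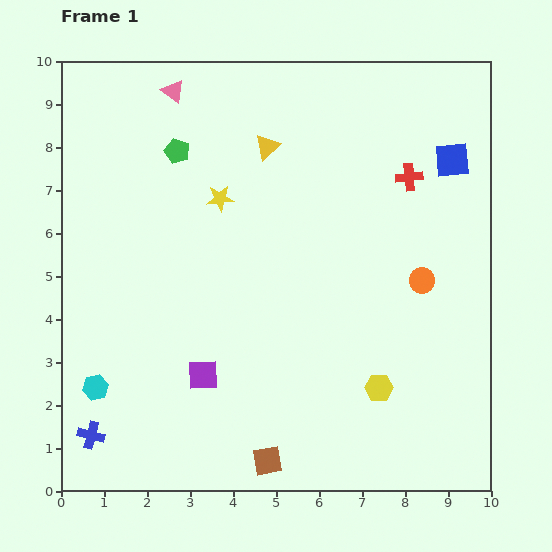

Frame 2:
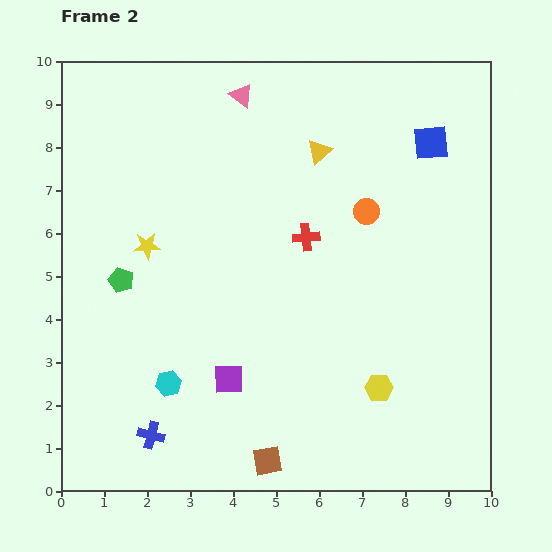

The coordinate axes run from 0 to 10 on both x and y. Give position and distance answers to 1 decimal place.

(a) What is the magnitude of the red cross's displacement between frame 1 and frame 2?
2.8

The red cross moved from (8.1, 7.3) to (5.7, 5.9), a distance of √(2.4² + 1.4²) ≈ 2.8.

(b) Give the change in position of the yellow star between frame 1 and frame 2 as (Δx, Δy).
(-1.7, -1.1)

The yellow star was at (3.7, 6.8) in frame 1 and (2.0, 5.7) in frame 2.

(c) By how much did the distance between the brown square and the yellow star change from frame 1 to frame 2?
-0.5

Distance in frame 1: 6.2. Distance in frame 2: 5.7.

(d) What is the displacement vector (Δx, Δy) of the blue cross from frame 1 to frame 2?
(1.4, 0.0)

The blue cross was at (0.7, 1.3) in frame 1 and (2.1, 1.3) in frame 2.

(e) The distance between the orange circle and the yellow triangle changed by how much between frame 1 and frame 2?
-3.0

Distance in frame 1: 4.8. Distance in frame 2: 1.8.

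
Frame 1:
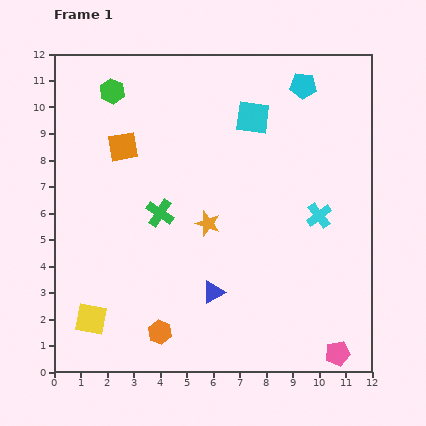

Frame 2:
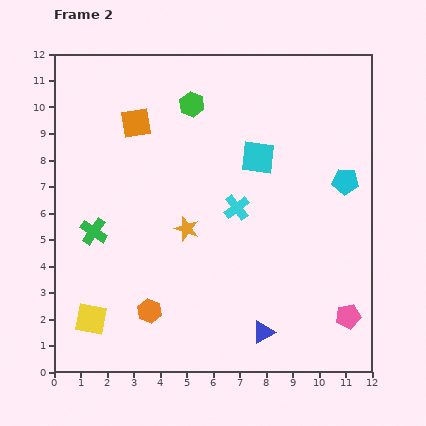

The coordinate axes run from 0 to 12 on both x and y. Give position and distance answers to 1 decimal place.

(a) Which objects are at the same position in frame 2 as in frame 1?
the yellow square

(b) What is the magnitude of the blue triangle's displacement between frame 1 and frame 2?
2.4

The blue triangle moved from (6.0, 3.0) to (7.9, 1.5), a distance of √(1.9² + 1.5²) ≈ 2.4.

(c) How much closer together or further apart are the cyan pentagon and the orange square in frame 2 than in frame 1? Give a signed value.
+1.0

Distance in frame 1: 7.2. Distance in frame 2: 8.2.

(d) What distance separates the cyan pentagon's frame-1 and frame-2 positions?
3.9

The cyan pentagon moved from (9.4, 10.8) to (11.0, 7.2), a distance of √(1.6² + 3.6²) ≈ 3.9.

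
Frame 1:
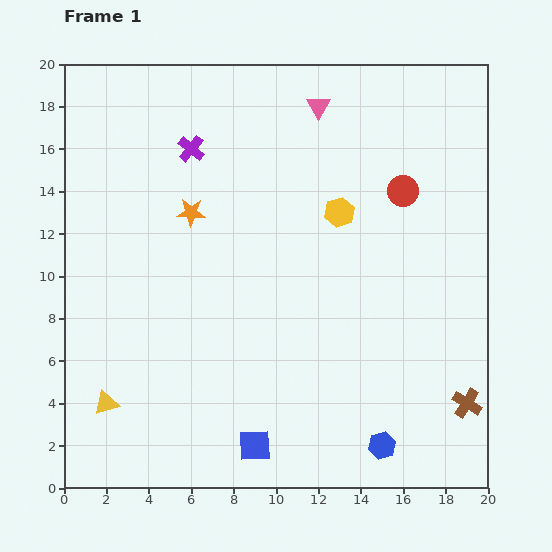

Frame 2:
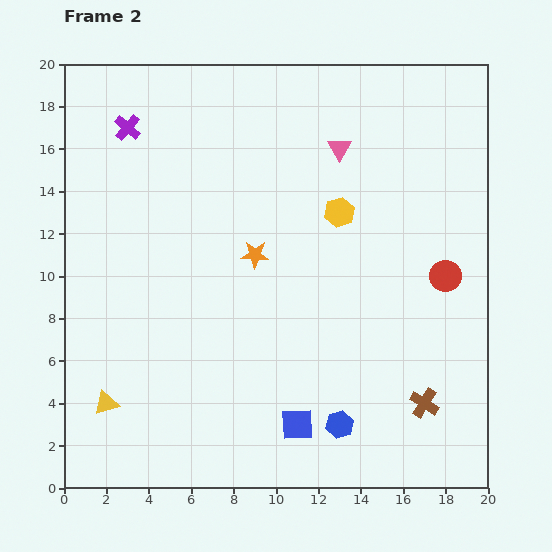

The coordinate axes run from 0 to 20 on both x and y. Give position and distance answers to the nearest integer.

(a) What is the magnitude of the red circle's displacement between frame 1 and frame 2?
4

The red circle moved from (16, 14) to (18, 10), a distance of √(2² + 4²) ≈ 4.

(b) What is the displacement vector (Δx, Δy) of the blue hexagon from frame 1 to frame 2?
(-2, 1)

The blue hexagon was at (15, 2) in frame 1 and (13, 3) in frame 2.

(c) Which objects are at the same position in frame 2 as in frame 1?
the yellow hexagon, the yellow triangle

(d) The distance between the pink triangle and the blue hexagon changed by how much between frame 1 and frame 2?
-3

Distance in frame 1: 16. Distance in frame 2: 13.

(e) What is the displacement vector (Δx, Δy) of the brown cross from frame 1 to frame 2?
(-2, 0)

The brown cross was at (19, 4) in frame 1 and (17, 4) in frame 2.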